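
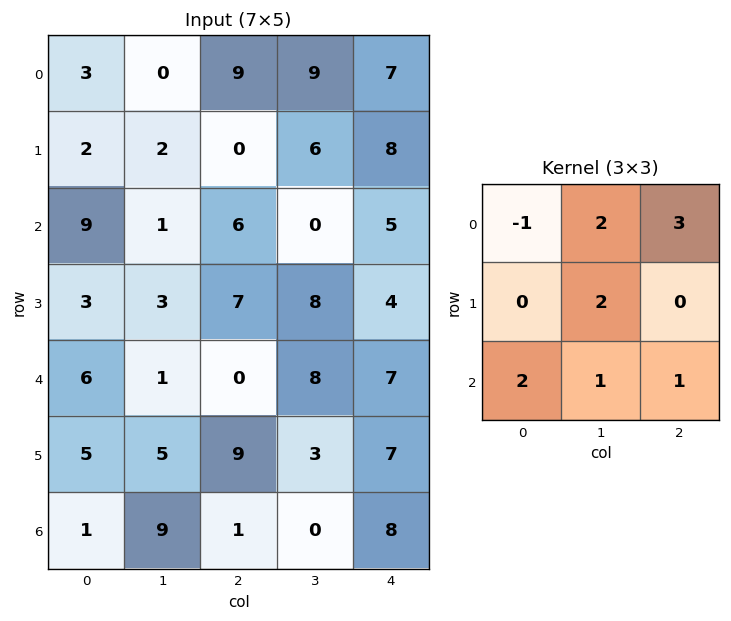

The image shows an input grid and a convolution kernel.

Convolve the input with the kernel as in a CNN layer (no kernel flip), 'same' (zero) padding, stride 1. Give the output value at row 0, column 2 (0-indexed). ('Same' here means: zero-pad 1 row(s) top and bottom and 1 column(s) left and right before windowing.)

The receptive field on the zero-padded input at this output position is [0 0 0 / 0 9 9 / 2 0 6]. Elementwise product with the kernel and sum: 0·-1 + 0·2 + 0·3 + 9·2 + 2·2 + 0·1 + 6·1.

28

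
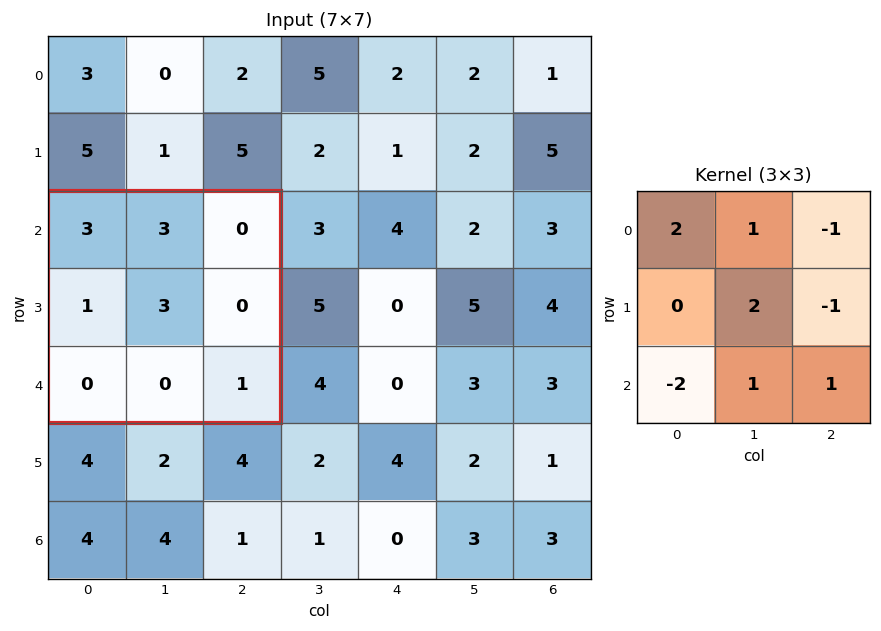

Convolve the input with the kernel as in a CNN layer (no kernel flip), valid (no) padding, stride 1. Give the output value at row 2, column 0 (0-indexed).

The receptive field on the input at this output position is [3 3 0 / 1 3 0 / 0 0 1]. Elementwise product with the kernel and sum: 3·2 + 3·1 + 0·-1 + 3·2 + 0·-1 + 0·-2 + 0·1 + 1·1.

16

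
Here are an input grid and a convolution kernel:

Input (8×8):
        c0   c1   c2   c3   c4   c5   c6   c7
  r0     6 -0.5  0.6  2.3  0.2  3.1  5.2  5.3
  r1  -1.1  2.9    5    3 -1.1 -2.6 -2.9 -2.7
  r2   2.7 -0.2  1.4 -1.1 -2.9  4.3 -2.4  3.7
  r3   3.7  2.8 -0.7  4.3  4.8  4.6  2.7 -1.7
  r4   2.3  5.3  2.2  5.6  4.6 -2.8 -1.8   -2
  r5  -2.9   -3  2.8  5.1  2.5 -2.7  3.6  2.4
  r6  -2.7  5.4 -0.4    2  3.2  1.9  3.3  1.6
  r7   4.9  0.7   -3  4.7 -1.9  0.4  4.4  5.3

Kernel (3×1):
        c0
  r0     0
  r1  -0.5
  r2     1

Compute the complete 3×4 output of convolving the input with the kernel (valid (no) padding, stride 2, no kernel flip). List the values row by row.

Output[0,0]: The receptive field on the input at this output position is [6 / -1.1 / 2.7]. Elementwise product with the kernel and sum: -1.1·-0.5 + 2.7·1.

3.25 -1.1 -2.35 -0.95
0.45 2.55 2.2 -3.15
-1.25 -1.8 1.95 1.5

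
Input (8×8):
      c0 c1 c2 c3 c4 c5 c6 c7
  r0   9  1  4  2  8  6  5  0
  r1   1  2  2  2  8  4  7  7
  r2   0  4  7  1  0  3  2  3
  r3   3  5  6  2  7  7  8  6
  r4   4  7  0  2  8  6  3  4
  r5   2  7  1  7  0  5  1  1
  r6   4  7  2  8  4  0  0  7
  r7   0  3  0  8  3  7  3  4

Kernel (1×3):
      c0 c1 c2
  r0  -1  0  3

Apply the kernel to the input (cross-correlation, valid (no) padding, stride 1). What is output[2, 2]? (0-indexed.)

The receptive field on the input at this output position is [7 1 0]. Elementwise product with the kernel and sum: 7·-1 + 0·3.

-7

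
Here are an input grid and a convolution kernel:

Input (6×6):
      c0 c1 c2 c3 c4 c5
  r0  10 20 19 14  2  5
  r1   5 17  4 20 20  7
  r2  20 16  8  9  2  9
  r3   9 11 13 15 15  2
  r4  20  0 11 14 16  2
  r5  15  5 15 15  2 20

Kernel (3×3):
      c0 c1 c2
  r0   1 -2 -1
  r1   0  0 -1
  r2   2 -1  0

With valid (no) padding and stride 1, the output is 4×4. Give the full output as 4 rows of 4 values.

Output[0,0]: The receptive field on the input at this output position is [10 20 19 / 5 17 4 / 20 16 8]. Elementwise product with the kernel and sum: 10·1 + 20·-2 + 19·-1 + 4·-1 + 20·2 + 16·-1.

-29 -28 -24 14
-34 -11 -47 -21
7 -35 -19 6
-12 -49 -33 9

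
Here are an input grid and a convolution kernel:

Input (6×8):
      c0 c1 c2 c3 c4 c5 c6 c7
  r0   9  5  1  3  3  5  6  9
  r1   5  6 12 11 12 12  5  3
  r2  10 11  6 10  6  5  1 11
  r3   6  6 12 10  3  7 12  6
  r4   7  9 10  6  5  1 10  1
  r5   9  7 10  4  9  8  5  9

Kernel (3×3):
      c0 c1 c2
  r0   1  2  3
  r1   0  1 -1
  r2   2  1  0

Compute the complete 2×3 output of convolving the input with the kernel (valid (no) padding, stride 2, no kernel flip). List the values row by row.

Output[0,0]: The receptive field on the input at this output position is [9 5 1 / 5 6 12 / 10 11 6]. Elementwise product with the kernel and sum: 9·1 + 5·2 + 1·3 + 6·1 + 12·-1 + 10·2 + 11·1.

47 37 55
67 77 25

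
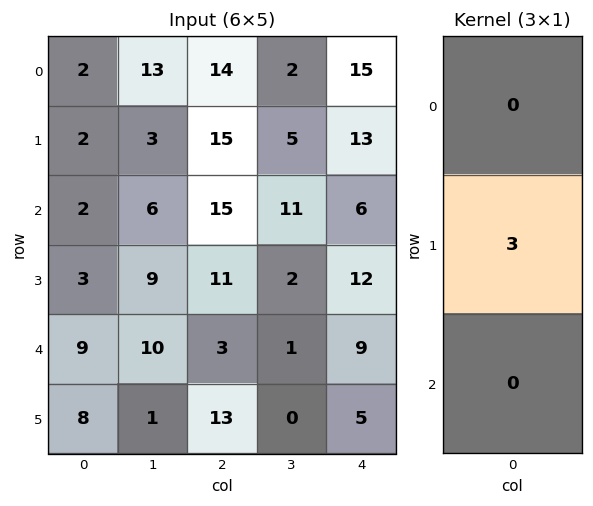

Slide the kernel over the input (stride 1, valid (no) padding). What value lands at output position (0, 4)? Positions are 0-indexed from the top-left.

39

The receptive field on the input at this output position is [15 / 13 / 6]. Elementwise product with the kernel and sum: 13·3.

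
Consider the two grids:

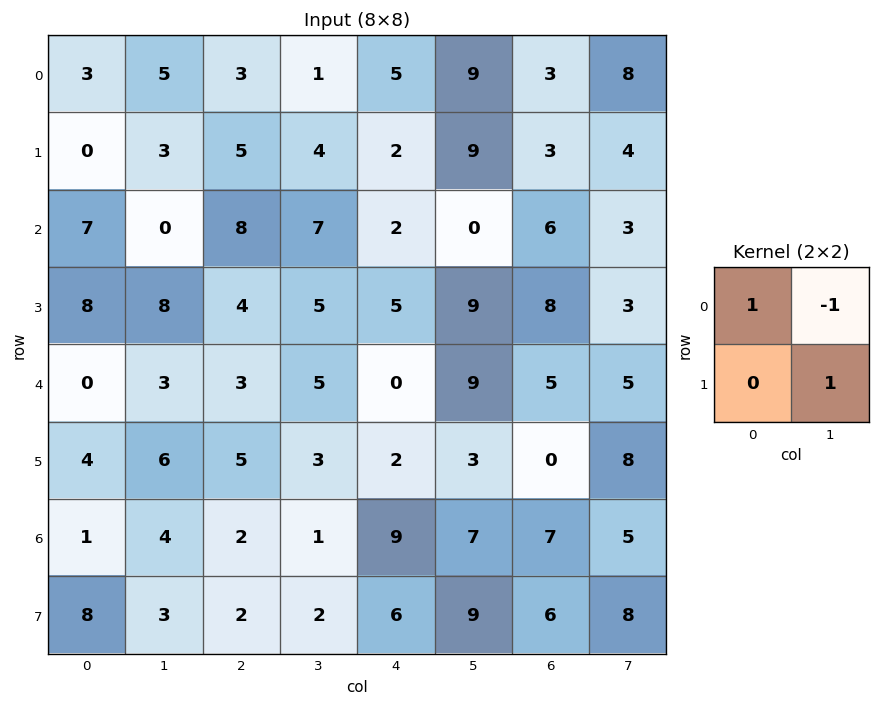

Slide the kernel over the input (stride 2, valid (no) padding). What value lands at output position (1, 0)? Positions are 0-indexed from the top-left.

15

The receptive field on the input at this output position is [7 0 / 8 8]. Elementwise product with the kernel and sum: 7·1 + 0·-1 + 8·1.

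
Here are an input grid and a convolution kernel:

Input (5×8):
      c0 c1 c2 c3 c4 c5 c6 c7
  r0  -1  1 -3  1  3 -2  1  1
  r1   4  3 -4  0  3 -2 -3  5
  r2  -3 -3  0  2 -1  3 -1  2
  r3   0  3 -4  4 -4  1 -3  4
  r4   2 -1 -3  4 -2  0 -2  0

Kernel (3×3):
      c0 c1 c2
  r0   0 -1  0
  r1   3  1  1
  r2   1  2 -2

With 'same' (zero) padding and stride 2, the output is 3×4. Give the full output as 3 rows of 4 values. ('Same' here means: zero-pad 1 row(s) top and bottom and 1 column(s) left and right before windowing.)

2 -4 14 -22
-16 -16 -1 0
1 2 14 1

Output[0,0]: The receptive field on the zero-padded input at this output position is [0 0 0 / 0 -1 1 / 0 4 3]. Elementwise product with the kernel and sum: 0·-1 + 0·3 + -1·1 + 1·1 + 0·1 + 4·2 + 3·-2.
Output[0,1]: The receptive field on the zero-padded input at this output position is [0 0 0 / 1 -3 1 / 3 -4 0]. Elementwise product with the kernel and sum: 0·-1 + 1·3 + -3·1 + 1·1 + 3·1 + -4·2 + 0·-2.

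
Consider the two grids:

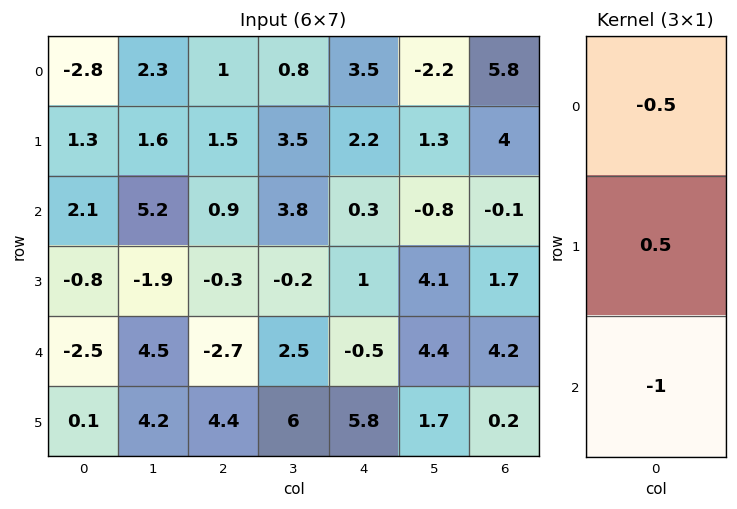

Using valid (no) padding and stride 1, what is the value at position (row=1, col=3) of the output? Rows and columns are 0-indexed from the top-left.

The receptive field on the input at this output position is [3.5 / 3.8 / -0.2]. Elementwise product with the kernel and sum: 3.5·-0.5 + 3.8·0.5 + -0.2·-1.

0.35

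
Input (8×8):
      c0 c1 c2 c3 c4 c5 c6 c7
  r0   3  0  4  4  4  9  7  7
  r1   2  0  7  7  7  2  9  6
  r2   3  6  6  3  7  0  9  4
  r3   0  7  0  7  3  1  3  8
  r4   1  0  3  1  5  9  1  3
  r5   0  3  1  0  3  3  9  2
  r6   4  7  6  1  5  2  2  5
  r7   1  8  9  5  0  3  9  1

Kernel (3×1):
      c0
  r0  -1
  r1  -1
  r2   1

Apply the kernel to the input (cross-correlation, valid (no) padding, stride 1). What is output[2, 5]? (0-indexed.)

The receptive field on the input at this output position is [0 / 1 / 9]. Elementwise product with the kernel and sum: 0·-1 + 1·-1 + 9·1.

8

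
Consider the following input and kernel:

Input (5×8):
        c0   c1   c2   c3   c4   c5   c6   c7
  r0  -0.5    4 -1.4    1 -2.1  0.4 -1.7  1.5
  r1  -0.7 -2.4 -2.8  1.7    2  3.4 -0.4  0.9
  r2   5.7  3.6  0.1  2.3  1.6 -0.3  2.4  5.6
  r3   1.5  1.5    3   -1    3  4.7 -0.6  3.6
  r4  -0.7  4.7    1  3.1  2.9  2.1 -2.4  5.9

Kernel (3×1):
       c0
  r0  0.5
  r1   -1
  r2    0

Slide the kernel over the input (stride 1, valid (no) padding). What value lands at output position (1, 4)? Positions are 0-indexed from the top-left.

The receptive field on the input at this output position is [2 / 1.6 / 3]. Elementwise product with the kernel and sum: 2·0.5 + 1.6·-1.

-0.6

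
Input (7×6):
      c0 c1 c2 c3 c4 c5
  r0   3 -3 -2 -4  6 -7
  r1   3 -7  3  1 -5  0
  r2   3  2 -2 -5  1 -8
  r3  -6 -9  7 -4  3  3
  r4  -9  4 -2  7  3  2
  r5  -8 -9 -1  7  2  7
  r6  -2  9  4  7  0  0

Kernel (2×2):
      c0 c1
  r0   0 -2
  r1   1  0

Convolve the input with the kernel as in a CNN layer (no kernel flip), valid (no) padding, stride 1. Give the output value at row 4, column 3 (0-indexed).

The receptive field on the input at this output position is [7 3 / 7 2]. Elementwise product with the kernel and sum: 3·-2 + 7·1.

1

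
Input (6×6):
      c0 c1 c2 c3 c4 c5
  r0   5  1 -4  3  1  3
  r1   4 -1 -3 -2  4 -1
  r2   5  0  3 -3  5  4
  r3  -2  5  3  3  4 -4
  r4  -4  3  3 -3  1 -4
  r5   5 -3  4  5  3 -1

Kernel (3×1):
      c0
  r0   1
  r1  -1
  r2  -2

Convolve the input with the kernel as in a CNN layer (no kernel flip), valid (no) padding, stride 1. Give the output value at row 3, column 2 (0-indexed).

-8

The receptive field on the input at this output position is [3 / 3 / 4]. Elementwise product with the kernel and sum: 3·1 + 3·-1 + 4·-2.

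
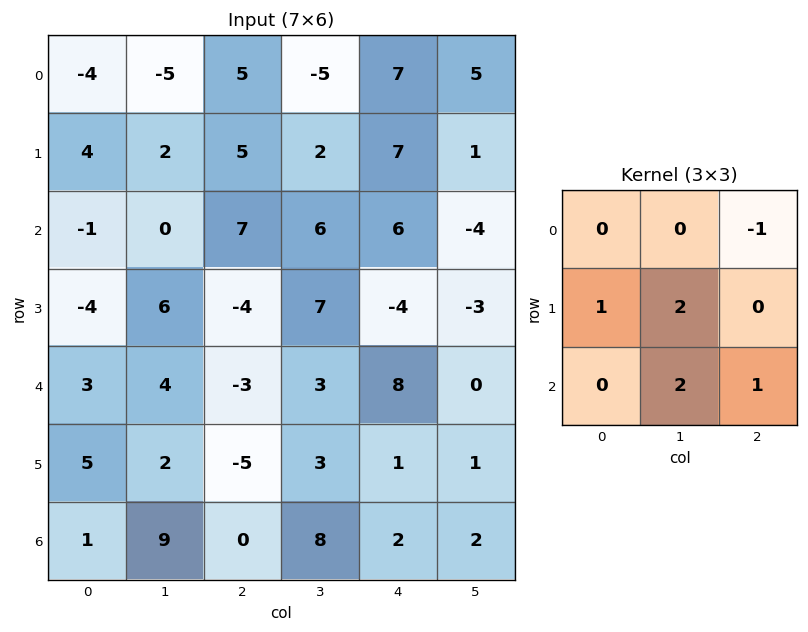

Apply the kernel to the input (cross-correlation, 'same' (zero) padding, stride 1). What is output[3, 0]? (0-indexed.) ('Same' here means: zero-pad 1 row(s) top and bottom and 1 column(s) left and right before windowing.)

The receptive field on the zero-padded input at this output position is [0 -1 0 / 0 -4 6 / 0 3 4]. Elementwise product with the kernel and sum: 0·-1 + 0·1 + -4·2 + 3·2 + 4·1.

2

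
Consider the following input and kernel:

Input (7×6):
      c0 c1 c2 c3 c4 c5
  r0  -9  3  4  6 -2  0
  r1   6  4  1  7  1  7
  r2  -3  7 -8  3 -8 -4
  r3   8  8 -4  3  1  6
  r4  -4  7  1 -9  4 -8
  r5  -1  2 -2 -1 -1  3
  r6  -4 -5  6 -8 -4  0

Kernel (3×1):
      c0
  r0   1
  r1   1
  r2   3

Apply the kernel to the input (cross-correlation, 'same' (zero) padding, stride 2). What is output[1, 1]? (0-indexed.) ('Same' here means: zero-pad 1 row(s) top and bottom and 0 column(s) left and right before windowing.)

-19

The receptive field on the zero-padded input at this output position is [1 / -8 / -4]. Elementwise product with the kernel and sum: 1·1 + -8·1 + -4·3.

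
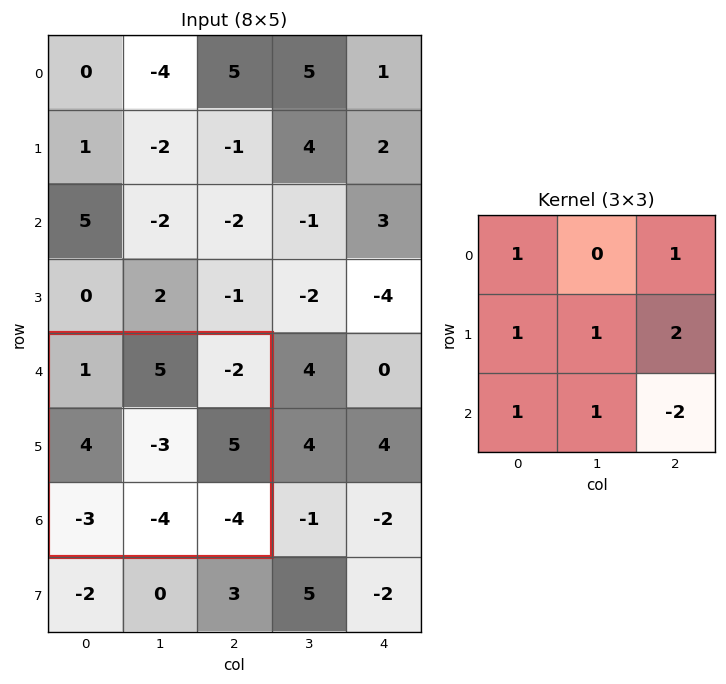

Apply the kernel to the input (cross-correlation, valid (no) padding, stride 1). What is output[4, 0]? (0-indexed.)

The receptive field on the input at this output position is [1 5 -2 / 4 -3 5 / -3 -4 -4]. Elementwise product with the kernel and sum: 1·1 + -2·1 + 4·1 + -3·1 + 5·2 + -3·1 + -4·1 + -4·-2.

11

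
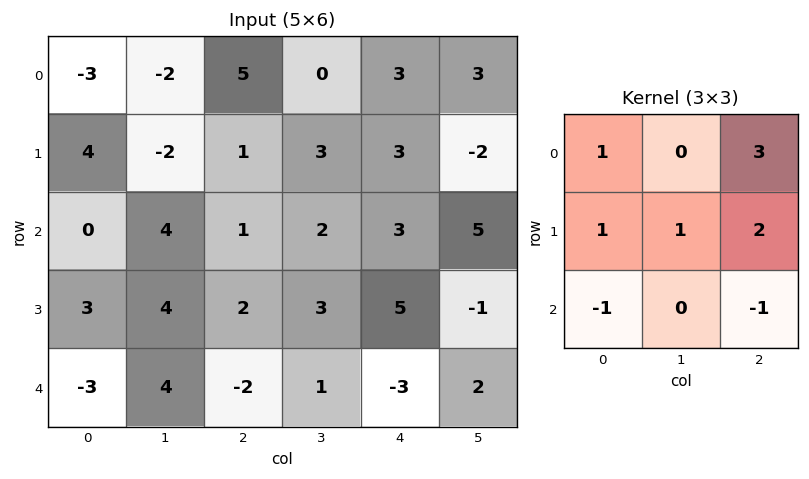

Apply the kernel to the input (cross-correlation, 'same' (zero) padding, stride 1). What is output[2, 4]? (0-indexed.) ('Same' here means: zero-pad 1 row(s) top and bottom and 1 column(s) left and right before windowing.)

10

The receptive field on the zero-padded input at this output position is [3 3 -2 / 2 3 5 / 3 5 -1]. Elementwise product with the kernel and sum: 3·1 + -2·3 + 2·1 + 3·1 + 5·2 + 3·-1 + -1·-1.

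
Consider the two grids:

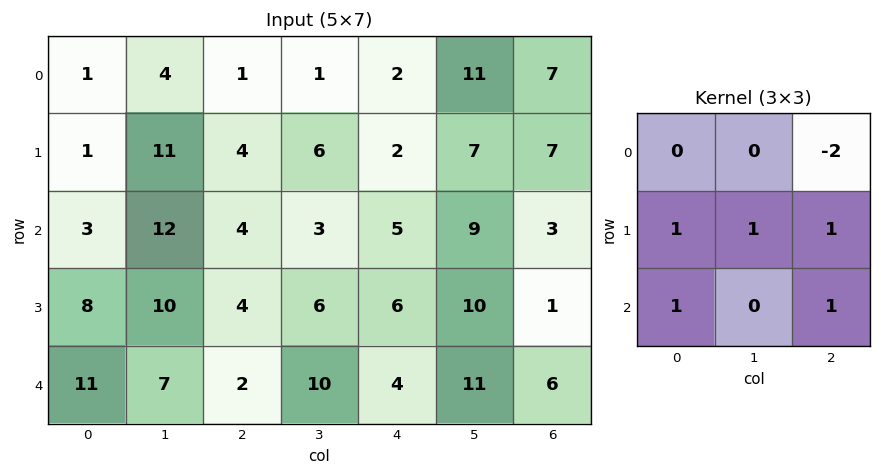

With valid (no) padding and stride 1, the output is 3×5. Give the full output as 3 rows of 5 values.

21 34 17 5 10
23 23 18 19 10
27 31 12 25 21

Output[0,0]: The receptive field on the input at this output position is [1 4 1 / 1 11 4 / 3 12 4]. Elementwise product with the kernel and sum: 1·-2 + 1·1 + 11·1 + 4·1 + 3·1 + 4·1.
Output[0,1]: The receptive field on the input at this output position is [4 1 1 / 11 4 6 / 12 4 3]. Elementwise product with the kernel and sum: 1·-2 + 11·1 + 4·1 + 6·1 + 12·1 + 3·1.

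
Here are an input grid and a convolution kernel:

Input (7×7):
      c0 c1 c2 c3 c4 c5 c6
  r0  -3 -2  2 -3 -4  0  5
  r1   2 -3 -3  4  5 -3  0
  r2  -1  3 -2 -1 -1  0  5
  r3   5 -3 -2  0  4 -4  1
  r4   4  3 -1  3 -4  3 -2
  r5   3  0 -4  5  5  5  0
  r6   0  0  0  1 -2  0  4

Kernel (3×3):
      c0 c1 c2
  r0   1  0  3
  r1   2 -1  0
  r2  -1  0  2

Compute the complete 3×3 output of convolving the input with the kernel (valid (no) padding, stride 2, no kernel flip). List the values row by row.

Output[0,0]: The receptive field on the input at this output position is [-3 -2 2 / 2 -3 -3 / -1 3 -2]. Elementwise product with the kernel and sum: -3·1 + 2·3 + 2·2 + -3·-1 + -1·-1 + -2·2.

7 -20 35
0 -16 26
7 -30 5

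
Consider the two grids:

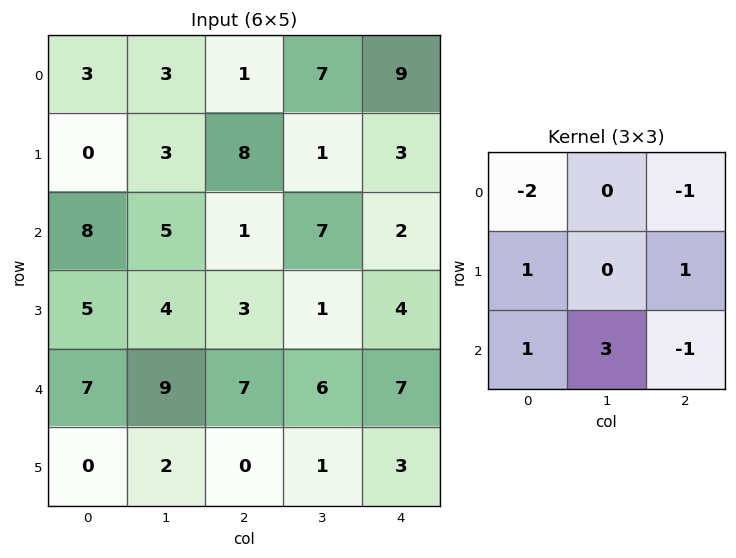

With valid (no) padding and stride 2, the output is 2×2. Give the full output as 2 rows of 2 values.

Output[0,0]: The receptive field on the input at this output position is [3 3 1 / 0 3 8 / 8 5 1]. Elementwise product with the kernel and sum: 3·-2 + 1·-1 + 0·1 + 8·1 + 8·1 + 5·3 + 1·-1.

23 20
18 21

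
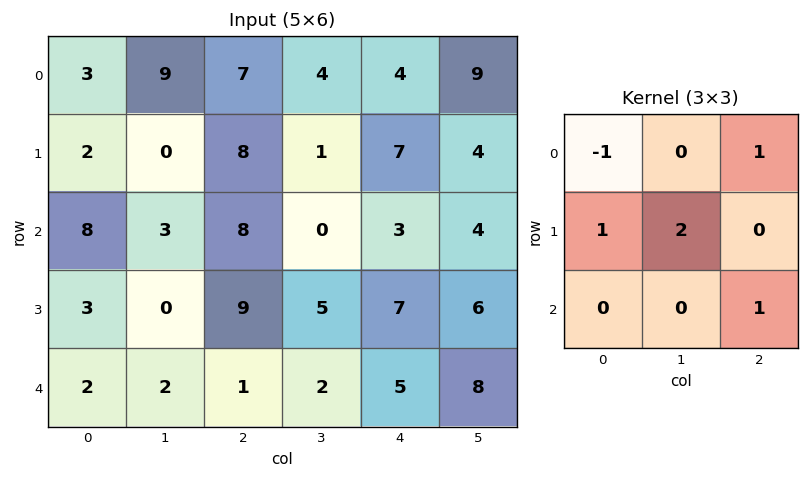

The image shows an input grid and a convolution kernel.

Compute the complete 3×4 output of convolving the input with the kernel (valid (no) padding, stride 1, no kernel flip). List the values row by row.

14 11 10 24
29 25 14 15
4 17 19 31

Output[0,0]: The receptive field on the input at this output position is [3 9 7 / 2 0 8 / 8 3 8]. Elementwise product with the kernel and sum: 3·-1 + 7·1 + 2·1 + 0·2 + 8·1.
Output[0,1]: The receptive field on the input at this output position is [9 7 4 / 0 8 1 / 3 8 0]. Elementwise product with the kernel and sum: 9·-1 + 4·1 + 0·1 + 8·2 + 0·1.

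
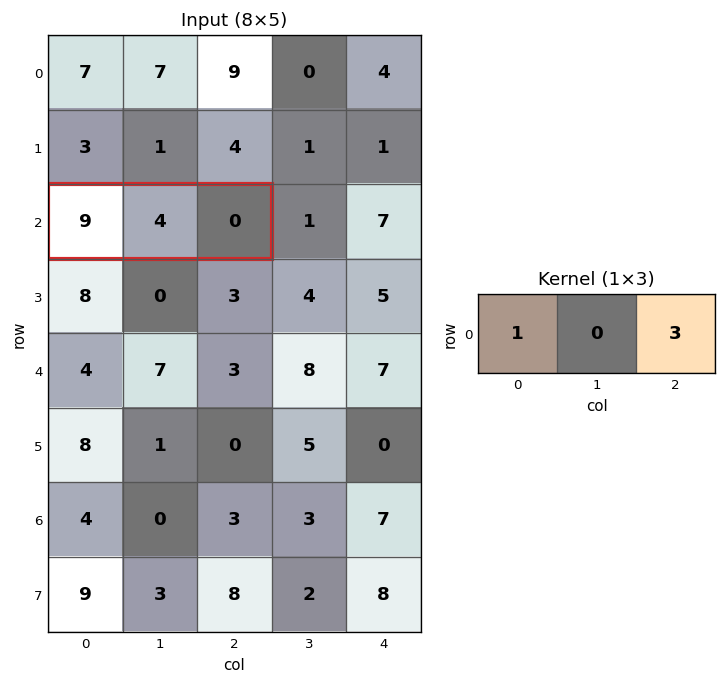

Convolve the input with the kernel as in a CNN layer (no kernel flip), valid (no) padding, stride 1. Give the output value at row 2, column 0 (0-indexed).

The receptive field on the input at this output position is [9 4 0]. Elementwise product with the kernel and sum: 9·1 + 0·3.

9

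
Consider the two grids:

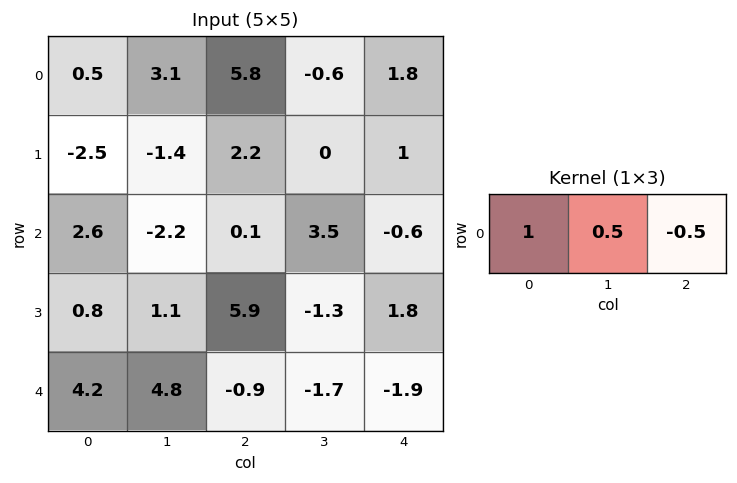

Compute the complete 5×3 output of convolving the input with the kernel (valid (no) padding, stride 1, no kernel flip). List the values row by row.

-0.85 6.3 4.6
-4.3 -0.3 1.7
1.45 -3.9 2.15
-1.6 4.7 4.35
7.05 5.2 -0.8

Output[0,0]: The receptive field on the input at this output position is [0.5 3.1 5.8]. Elementwise product with the kernel and sum: 0.5·1 + 3.1·0.5 + 5.8·-0.5.
Output[0,1]: The receptive field on the input at this output position is [3.1 5.8 -0.6]. Elementwise product with the kernel and sum: 3.1·1 + 5.8·0.5 + -0.6·-0.5.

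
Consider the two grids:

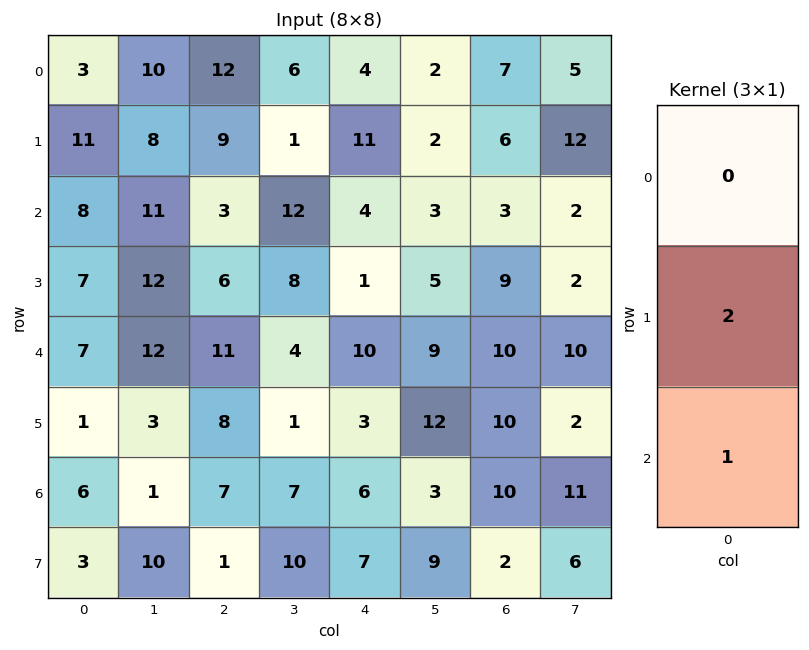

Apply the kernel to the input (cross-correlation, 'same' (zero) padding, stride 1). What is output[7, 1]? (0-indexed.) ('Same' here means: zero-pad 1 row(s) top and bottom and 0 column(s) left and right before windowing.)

The receptive field on the zero-padded input at this output position is [1 / 10 / 0]. Elementwise product with the kernel and sum: 10·2 + 0·1.

20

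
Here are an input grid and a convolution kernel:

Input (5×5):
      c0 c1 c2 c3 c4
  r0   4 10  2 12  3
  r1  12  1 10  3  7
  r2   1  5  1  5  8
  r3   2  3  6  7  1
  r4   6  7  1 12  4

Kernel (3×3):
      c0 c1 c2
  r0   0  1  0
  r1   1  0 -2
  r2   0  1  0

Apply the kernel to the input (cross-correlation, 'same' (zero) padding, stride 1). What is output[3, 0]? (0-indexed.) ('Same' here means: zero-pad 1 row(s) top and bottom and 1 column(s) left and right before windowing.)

1

The receptive field on the zero-padded input at this output position is [0 1 5 / 0 2 3 / 0 6 7]. Elementwise product with the kernel and sum: 1·1 + 0·1 + 3·-2 + 6·1.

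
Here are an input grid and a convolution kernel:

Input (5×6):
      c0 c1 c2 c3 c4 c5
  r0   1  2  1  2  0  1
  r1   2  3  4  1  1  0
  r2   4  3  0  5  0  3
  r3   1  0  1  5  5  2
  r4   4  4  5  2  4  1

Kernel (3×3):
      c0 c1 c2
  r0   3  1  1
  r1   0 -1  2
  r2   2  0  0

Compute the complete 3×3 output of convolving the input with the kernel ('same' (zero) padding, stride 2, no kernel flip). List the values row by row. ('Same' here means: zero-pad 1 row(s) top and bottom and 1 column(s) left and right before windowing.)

3 9 4
7 24 20
5 5 20

Output[0,0]: The receptive field on the zero-padded input at this output position is [0 0 0 / 0 1 2 / 0 2 3]. Elementwise product with the kernel and sum: 0·3 + 0·1 + 0·1 + 1·-1 + 2·2 + 0·2.
Output[0,1]: The receptive field on the zero-padded input at this output position is [0 0 0 / 2 1 2 / 3 4 1]. Elementwise product with the kernel and sum: 0·3 + 0·1 + 0·1 + 1·-1 + 2·2 + 3·2.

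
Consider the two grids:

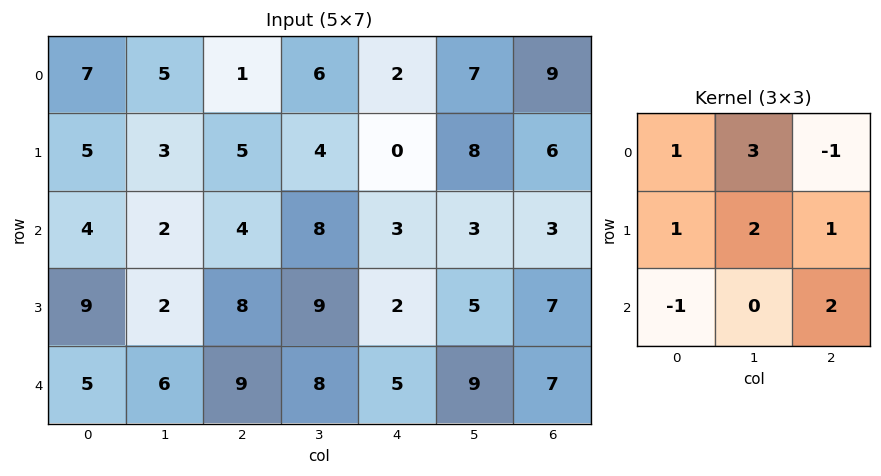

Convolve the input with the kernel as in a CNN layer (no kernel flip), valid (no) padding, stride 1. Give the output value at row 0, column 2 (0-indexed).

The receptive field on the input at this output position is [1 6 2 / 5 4 0 / 4 8 3]. Elementwise product with the kernel and sum: 1·1 + 6·3 + 2·-1 + 5·1 + 4·2 + 0·1 + 4·-1 + 3·2.

32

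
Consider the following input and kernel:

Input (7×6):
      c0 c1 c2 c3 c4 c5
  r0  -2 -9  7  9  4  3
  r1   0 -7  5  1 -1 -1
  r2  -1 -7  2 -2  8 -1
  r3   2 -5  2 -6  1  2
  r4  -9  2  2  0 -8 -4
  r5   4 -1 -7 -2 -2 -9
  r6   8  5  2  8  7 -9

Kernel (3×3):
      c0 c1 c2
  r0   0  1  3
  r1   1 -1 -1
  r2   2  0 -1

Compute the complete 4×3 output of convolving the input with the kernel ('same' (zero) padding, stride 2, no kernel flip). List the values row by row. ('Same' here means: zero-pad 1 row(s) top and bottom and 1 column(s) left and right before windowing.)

Output[0,0]: The receptive field on the zero-padded input at this output position is [0 0 0 / 0 -2 -9 / 0 0 -7]. Elementwise product with the kernel and sum: 0·1 + 0·3 + 0·1 + -2·-1 + -9·-1 + 0·2 + -7·-1.
Output[0,1]: The receptive field on the zero-padded input at this output position is [0 0 0 / -9 7 9 / -7 5 1]. Elementwise product with the kernel and sum: 0·1 + 0·3 + -9·1 + 7·-1 + 9·-1 + -7·2 + 1·-1.

18 -40 5
-8 -3 -27
-5 -16 24
-12 -18 -19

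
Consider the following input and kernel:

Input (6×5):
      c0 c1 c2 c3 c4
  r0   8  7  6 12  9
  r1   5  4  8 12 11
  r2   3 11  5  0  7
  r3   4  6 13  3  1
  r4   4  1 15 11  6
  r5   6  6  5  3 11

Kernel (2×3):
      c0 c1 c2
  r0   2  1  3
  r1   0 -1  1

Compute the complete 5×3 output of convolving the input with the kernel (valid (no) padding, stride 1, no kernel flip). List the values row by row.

45 60 50
32 47 68
39 17 29
67 30 27
53 48 67

Output[0,0]: The receptive field on the input at this output position is [8 7 6 / 5 4 8]. Elementwise product with the kernel and sum: 8·2 + 7·1 + 6·3 + 4·-1 + 8·1.
Output[0,1]: The receptive field on the input at this output position is [7 6 12 / 4 8 12]. Elementwise product with the kernel and sum: 7·2 + 6·1 + 12·3 + 8·-1 + 12·1.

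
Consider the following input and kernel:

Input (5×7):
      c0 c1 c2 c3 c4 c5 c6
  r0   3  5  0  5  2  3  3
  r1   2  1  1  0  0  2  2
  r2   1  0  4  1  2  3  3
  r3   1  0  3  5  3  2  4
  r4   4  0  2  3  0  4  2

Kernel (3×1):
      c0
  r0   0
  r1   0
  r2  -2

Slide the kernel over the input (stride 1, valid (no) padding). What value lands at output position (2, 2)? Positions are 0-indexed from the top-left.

-4

The receptive field on the input at this output position is [4 / 3 / 2]. Elementwise product with the kernel and sum: 2·-2.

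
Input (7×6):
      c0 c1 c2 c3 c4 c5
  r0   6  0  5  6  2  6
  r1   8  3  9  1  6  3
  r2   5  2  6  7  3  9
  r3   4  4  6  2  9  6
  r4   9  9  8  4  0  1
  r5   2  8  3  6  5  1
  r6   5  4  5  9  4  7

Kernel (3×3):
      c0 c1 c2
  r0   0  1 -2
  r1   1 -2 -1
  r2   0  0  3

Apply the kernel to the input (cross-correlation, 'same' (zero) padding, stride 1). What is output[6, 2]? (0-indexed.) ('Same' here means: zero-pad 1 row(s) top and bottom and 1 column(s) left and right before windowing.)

The receptive field on the zero-padded input at this output position is [8 3 6 / 4 5 9 / 0 0 0]. Elementwise product with the kernel and sum: 3·1 + 6·-2 + 4·1 + 5·-2 + 9·-1 + 0·3.

-24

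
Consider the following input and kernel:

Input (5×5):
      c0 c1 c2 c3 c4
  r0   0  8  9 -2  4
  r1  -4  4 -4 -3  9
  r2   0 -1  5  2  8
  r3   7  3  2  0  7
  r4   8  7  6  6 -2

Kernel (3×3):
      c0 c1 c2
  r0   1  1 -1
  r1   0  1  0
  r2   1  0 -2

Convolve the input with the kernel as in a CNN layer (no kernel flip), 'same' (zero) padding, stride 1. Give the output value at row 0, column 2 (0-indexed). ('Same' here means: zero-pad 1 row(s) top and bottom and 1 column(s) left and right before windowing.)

The receptive field on the zero-padded input at this output position is [0 0 0 / 8 9 -2 / 4 -4 -3]. Elementwise product with the kernel and sum: 0·1 + 0·1 + 0·-1 + 9·1 + 4·1 + -3·-2.

19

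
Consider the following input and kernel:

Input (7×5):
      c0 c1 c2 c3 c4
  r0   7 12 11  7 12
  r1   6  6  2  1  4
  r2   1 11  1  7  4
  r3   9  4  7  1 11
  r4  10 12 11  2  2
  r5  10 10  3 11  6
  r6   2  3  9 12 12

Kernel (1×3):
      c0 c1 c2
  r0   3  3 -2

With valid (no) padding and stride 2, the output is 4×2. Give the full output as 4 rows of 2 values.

35 30
34 16
44 35
-3 39

Output[0,0]: The receptive field on the input at this output position is [7 12 11]. Elementwise product with the kernel and sum: 7·3 + 12·3 + 11·-2.
Output[0,1]: The receptive field on the input at this output position is [11 7 12]. Elementwise product with the kernel and sum: 11·3 + 7·3 + 12·-2.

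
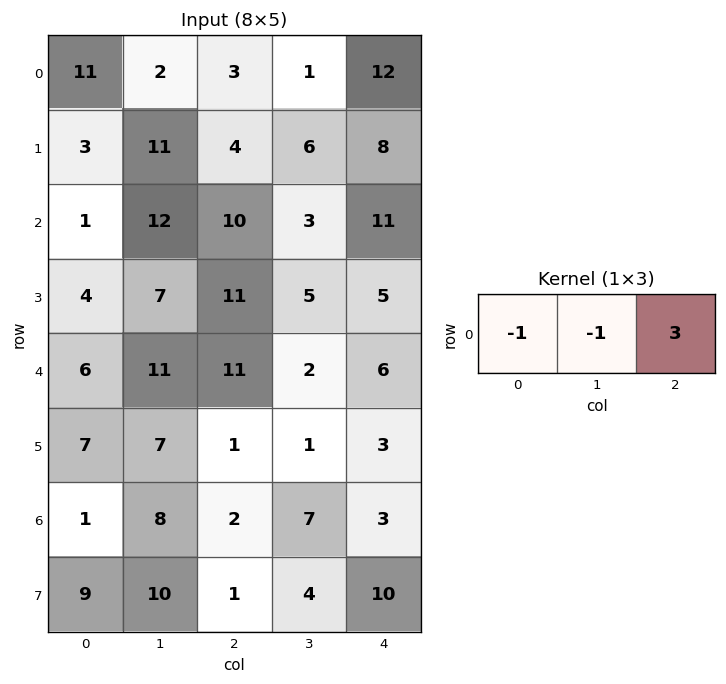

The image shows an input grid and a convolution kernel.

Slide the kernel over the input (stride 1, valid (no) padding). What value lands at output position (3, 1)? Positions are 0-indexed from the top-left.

-3

The receptive field on the input at this output position is [7 11 5]. Elementwise product with the kernel and sum: 7·-1 + 11·-1 + 5·3.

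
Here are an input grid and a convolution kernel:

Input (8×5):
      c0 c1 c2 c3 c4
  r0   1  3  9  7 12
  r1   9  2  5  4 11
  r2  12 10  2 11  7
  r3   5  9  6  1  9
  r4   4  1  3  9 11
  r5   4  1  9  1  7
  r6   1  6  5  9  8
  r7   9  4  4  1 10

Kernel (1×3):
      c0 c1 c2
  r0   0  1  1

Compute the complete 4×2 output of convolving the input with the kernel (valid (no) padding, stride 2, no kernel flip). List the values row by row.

12 19
12 18
4 20
11 17

Output[0,0]: The receptive field on the input at this output position is [1 3 9]. Elementwise product with the kernel and sum: 3·1 + 9·1.
Output[0,1]: The receptive field on the input at this output position is [9 7 12]. Elementwise product with the kernel and sum: 7·1 + 12·1.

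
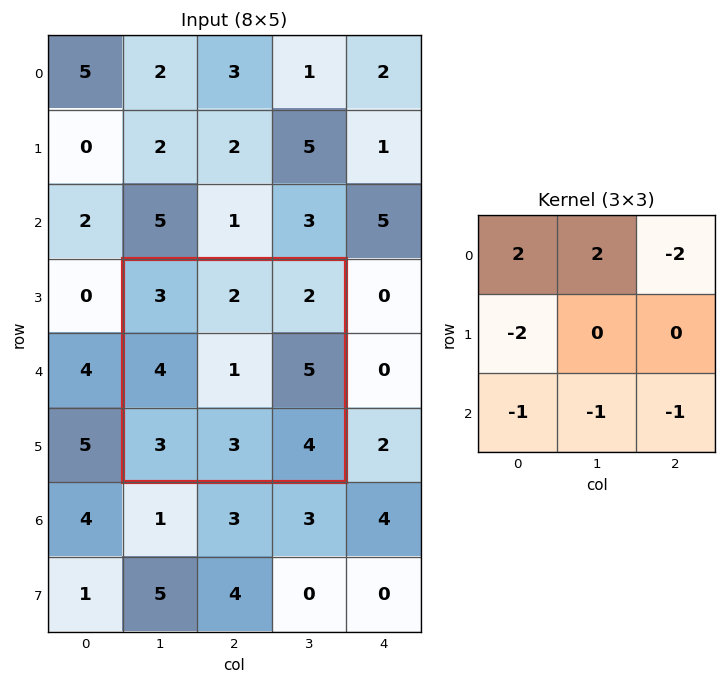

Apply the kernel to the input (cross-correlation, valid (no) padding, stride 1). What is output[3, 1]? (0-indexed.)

-12

The receptive field on the input at this output position is [3 2 2 / 4 1 5 / 3 3 4]. Elementwise product with the kernel and sum: 3·2 + 2·2 + 2·-2 + 4·-2 + 3·-1 + 3·-1 + 4·-1.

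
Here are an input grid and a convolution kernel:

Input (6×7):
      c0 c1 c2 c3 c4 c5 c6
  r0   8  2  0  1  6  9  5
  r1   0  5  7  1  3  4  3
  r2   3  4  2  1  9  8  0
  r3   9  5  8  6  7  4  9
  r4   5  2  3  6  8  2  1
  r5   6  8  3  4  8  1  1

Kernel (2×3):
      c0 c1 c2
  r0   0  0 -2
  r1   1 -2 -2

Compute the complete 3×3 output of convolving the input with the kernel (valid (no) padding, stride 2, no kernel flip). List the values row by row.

-24 -13 -21
-21 -36 -19
-22 -37 2

Output[0,0]: The receptive field on the input at this output position is [8 2 0 / 0 5 7]. Elementwise product with the kernel and sum: 0·-2 + 0·1 + 5·-2 + 7·-2.
Output[0,1]: The receptive field on the input at this output position is [0 1 6 / 7 1 3]. Elementwise product with the kernel and sum: 6·-2 + 7·1 + 1·-2 + 3·-2.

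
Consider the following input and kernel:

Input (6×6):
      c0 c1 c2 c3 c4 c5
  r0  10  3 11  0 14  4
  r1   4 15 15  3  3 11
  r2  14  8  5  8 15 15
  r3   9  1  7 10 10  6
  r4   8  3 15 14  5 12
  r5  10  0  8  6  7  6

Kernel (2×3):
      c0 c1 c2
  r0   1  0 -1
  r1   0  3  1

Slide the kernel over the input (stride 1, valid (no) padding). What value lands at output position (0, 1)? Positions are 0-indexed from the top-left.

The receptive field on the input at this output position is [3 11 0 / 15 15 3]. Elementwise product with the kernel and sum: 3·1 + 0·-1 + 15·3 + 3·1.

51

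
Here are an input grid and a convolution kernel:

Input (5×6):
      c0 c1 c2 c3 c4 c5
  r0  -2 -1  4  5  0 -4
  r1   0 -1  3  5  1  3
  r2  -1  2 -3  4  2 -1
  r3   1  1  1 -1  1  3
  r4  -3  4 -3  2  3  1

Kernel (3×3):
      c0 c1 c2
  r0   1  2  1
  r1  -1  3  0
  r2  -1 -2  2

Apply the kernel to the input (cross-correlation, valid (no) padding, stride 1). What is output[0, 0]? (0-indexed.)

-12

The receptive field on the input at this output position is [-2 -1 4 / 0 -1 3 / -1 2 -3]. Elementwise product with the kernel and sum: -2·1 + -1·2 + 4·1 + 0·-1 + -1·3 + -1·-1 + 2·-2 + -3·2.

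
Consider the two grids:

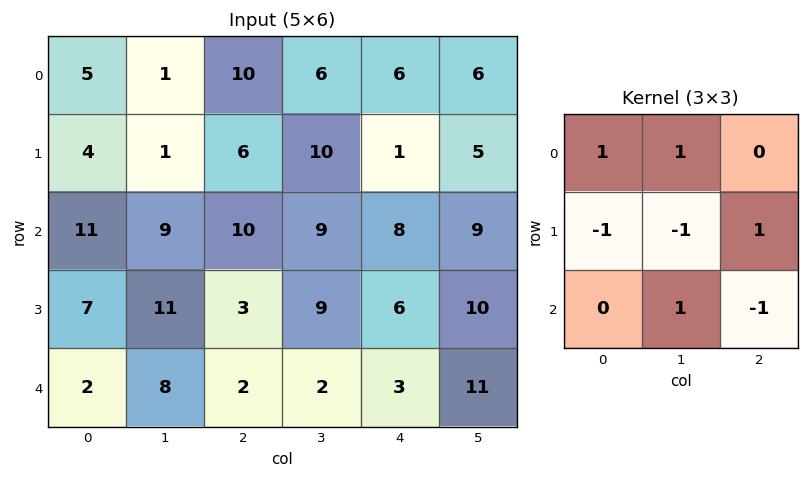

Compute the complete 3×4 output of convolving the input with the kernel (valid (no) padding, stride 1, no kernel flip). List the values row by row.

6 15 2 5
3 -9 8 -1
11 14 12 4

Output[0,0]: The receptive field on the input at this output position is [5 1 10 / 4 1 6 / 11 9 10]. Elementwise product with the kernel and sum: 5·1 + 1·1 + 4·-1 + 1·-1 + 6·1 + 9·1 + 10·-1.
Output[0,1]: The receptive field on the input at this output position is [1 10 6 / 1 6 10 / 9 10 9]. Elementwise product with the kernel and sum: 1·1 + 10·1 + 1·-1 + 6·-1 + 10·1 + 10·1 + 9·-1.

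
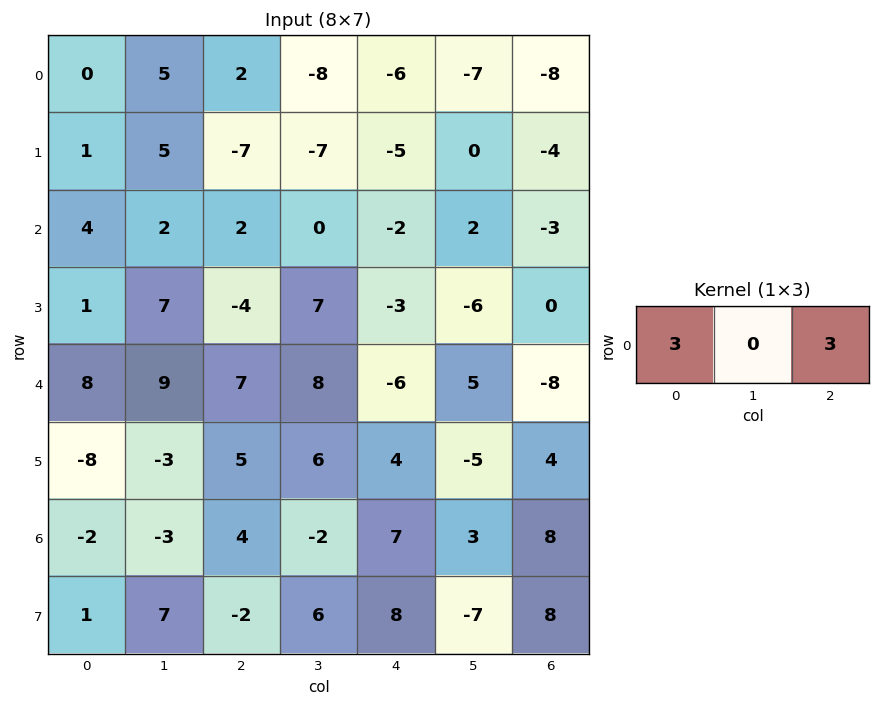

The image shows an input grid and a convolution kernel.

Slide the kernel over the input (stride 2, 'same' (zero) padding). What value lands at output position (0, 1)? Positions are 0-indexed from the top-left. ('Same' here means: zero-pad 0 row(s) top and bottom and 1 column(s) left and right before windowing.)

-9

The receptive field on the zero-padded input at this output position is [5 2 -8]. Elementwise product with the kernel and sum: 5·3 + -8·3.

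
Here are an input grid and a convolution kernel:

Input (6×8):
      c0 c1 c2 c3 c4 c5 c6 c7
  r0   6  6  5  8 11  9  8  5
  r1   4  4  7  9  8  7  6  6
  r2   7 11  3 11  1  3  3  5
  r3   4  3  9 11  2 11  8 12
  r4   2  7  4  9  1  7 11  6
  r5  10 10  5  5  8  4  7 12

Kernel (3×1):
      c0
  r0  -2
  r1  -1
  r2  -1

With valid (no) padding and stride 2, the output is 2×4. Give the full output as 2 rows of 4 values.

Output[0,0]: The receptive field on the input at this output position is [6 / 4 / 7]. Elementwise product with the kernel and sum: 6·-2 + 4·-1 + 7·-1.

-23 -20 -31 -25
-20 -19 -5 -25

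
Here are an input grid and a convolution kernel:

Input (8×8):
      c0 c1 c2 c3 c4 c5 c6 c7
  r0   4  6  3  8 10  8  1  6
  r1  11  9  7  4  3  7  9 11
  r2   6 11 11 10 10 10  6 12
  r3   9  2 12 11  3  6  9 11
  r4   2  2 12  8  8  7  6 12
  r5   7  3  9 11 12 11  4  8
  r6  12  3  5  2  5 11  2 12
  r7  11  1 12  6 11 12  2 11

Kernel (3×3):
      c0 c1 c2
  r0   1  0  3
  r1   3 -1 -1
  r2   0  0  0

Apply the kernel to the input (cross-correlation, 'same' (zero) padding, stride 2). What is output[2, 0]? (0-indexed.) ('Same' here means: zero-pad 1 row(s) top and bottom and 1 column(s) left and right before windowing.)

2

The receptive field on the zero-padded input at this output position is [0 9 2 / 0 2 2 / 0 7 3]. Elementwise product with the kernel and sum: 0·1 + 2·3 + 0·3 + 2·-1 + 2·-1.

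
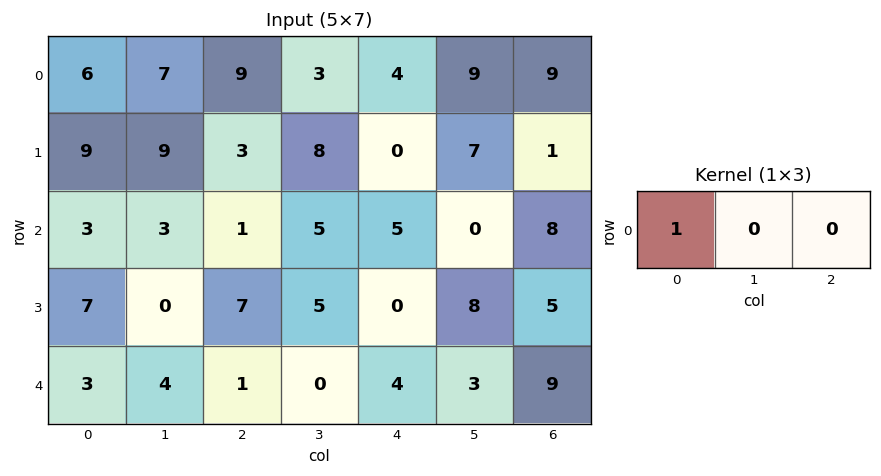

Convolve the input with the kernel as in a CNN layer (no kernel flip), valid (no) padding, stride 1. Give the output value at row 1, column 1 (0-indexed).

The receptive field on the input at this output position is [9 3 8]. Elementwise product with the kernel and sum: 9·1.

9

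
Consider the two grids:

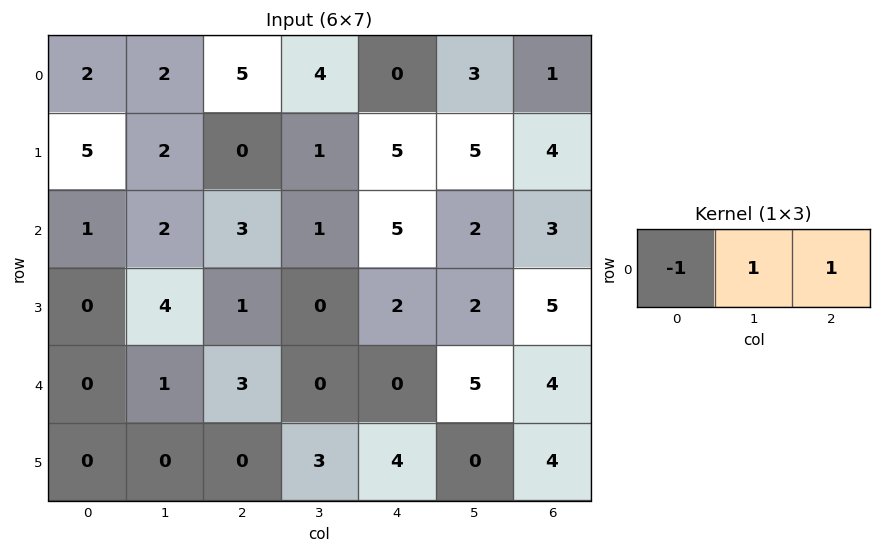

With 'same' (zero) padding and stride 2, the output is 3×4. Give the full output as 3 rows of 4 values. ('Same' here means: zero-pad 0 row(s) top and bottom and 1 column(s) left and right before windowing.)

4 7 -1 -2
3 2 6 1
1 2 5 -1

Output[0,0]: The receptive field on the zero-padded input at this output position is [0 2 2]. Elementwise product with the kernel and sum: 0·-1 + 2·1 + 2·1.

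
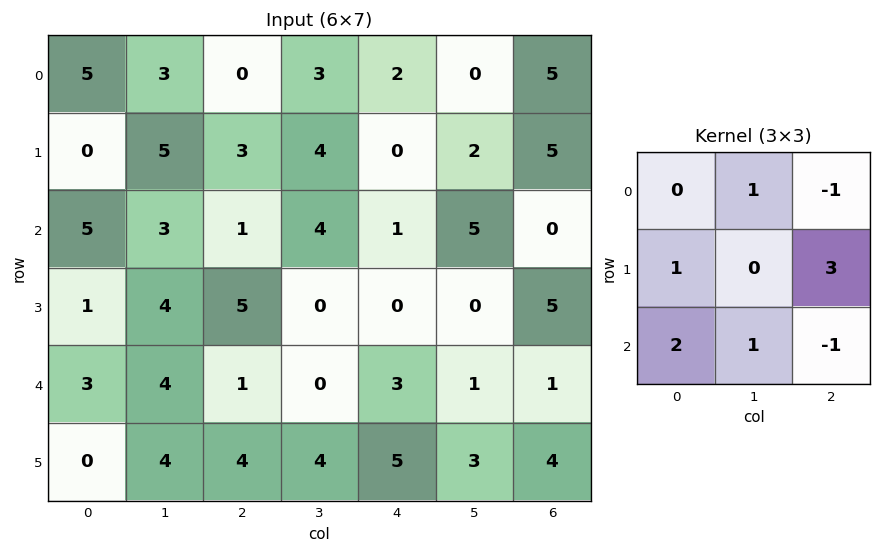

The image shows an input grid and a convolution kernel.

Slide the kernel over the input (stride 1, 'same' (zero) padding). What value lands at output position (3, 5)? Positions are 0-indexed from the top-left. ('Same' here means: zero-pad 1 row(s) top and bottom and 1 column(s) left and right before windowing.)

The receptive field on the zero-padded input at this output position is [1 5 0 / 0 0 5 / 3 1 1]. Elementwise product with the kernel and sum: 5·1 + 0·-1 + 0·1 + 5·3 + 3·2 + 1·1 + 1·-1.

26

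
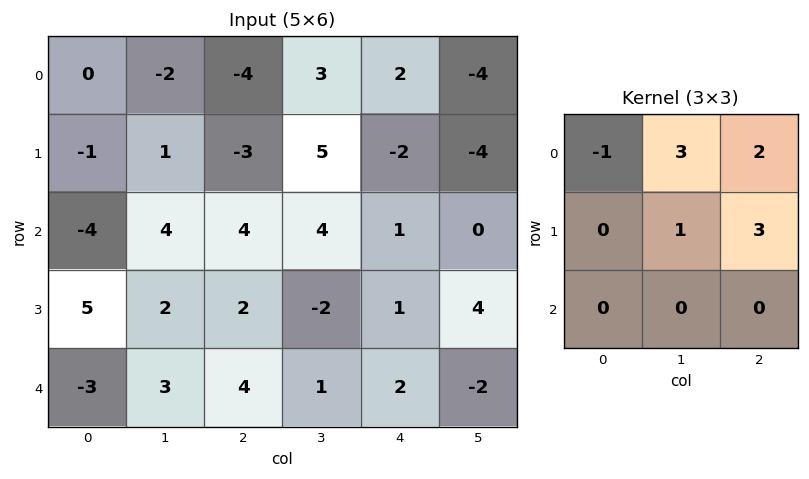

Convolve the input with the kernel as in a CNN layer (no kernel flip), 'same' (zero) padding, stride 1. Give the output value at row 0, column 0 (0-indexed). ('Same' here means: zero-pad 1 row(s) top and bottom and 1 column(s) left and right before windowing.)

The receptive field on the zero-padded input at this output position is [0 0 0 / 0 0 -2 / 0 -1 1]. Elementwise product with the kernel and sum: 0·-1 + 0·3 + 0·2 + 0·1 + -2·3.

-6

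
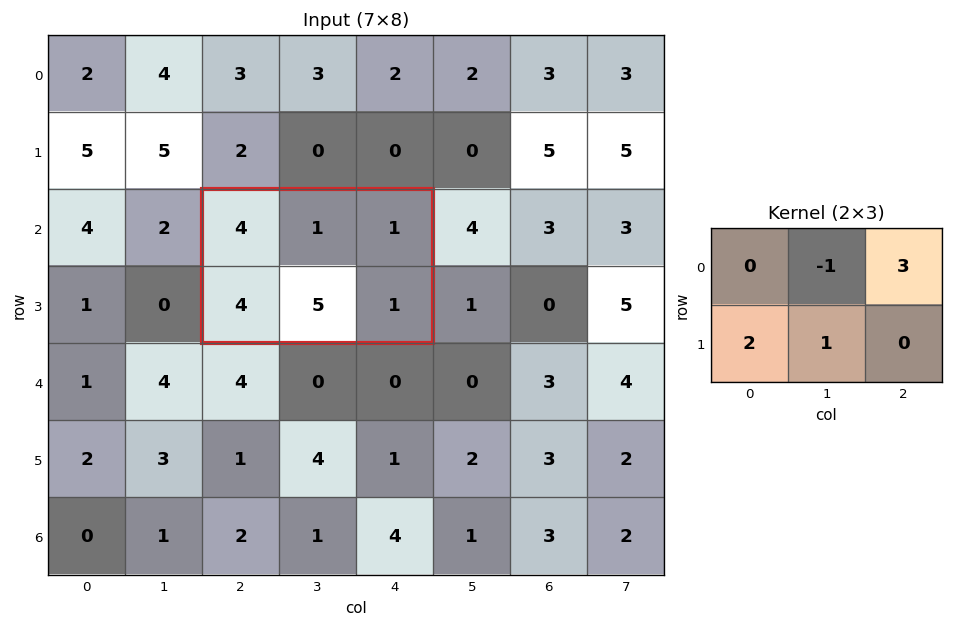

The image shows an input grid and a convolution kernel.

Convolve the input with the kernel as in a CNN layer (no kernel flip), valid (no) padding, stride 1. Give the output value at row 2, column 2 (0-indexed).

The receptive field on the input at this output position is [4 1 1 / 4 5 1]. Elementwise product with the kernel and sum: 1·-1 + 1·3 + 4·2 + 5·1.

15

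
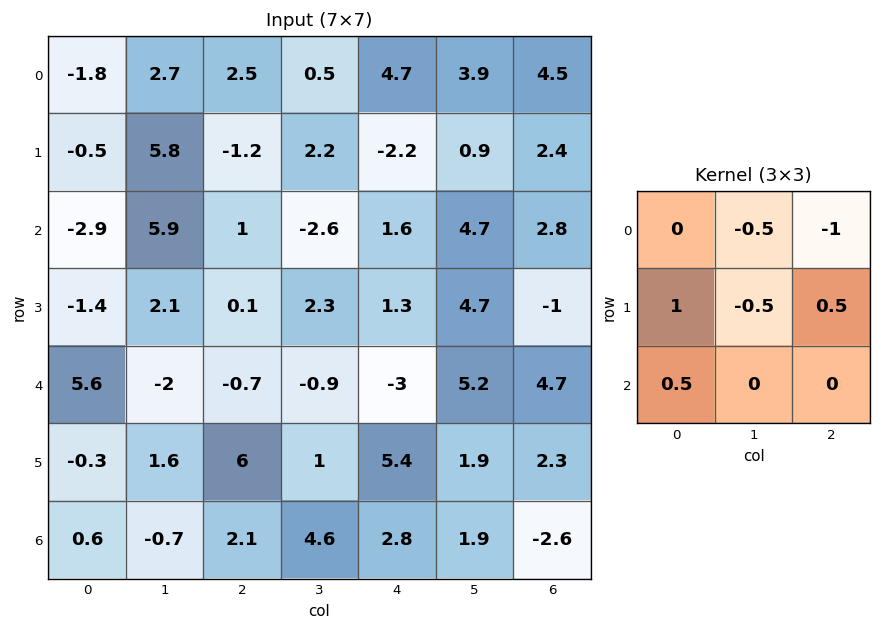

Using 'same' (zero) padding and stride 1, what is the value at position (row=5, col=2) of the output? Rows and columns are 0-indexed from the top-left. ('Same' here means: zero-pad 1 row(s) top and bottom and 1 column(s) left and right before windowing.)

0

The receptive field on the zero-padded input at this output position is [-2 -0.7 -0.9 / 1.6 6 1 / -0.7 2.1 4.6]. Elementwise product with the kernel and sum: -0.7·-0.5 + -0.9·-1 + 1.6·1 + 6·-0.5 + 1·0.5 + -0.7·0.5.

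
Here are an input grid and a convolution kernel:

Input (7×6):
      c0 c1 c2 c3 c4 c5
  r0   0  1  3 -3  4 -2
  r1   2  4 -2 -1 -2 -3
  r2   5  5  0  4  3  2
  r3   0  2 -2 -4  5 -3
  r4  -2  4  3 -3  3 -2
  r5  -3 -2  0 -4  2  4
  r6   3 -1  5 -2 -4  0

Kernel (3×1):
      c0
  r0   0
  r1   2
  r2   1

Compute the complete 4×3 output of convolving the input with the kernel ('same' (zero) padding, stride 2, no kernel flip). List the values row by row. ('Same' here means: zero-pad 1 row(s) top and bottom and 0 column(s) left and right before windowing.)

Output[0,0]: The receptive field on the zero-padded input at this output position is [0 / 0 / 2]. Elementwise product with the kernel and sum: 0·2 + 2·1.

2 4 6
10 -2 11
-7 6 8
6 10 -8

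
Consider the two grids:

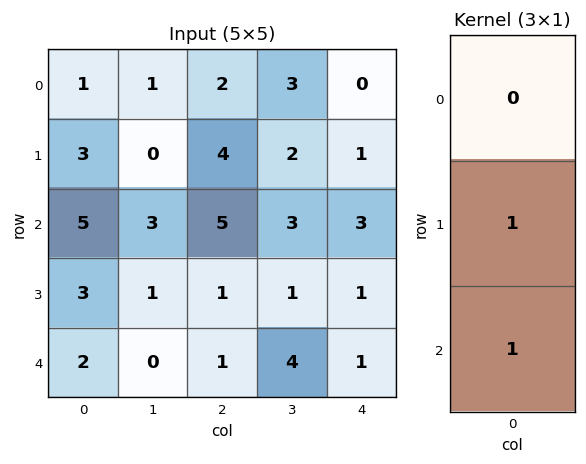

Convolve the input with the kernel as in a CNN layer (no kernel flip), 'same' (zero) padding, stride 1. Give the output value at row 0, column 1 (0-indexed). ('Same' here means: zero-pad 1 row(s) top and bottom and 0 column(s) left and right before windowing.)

The receptive field on the zero-padded input at this output position is [0 / 1 / 0]. Elementwise product with the kernel and sum: 1·1 + 0·1.

1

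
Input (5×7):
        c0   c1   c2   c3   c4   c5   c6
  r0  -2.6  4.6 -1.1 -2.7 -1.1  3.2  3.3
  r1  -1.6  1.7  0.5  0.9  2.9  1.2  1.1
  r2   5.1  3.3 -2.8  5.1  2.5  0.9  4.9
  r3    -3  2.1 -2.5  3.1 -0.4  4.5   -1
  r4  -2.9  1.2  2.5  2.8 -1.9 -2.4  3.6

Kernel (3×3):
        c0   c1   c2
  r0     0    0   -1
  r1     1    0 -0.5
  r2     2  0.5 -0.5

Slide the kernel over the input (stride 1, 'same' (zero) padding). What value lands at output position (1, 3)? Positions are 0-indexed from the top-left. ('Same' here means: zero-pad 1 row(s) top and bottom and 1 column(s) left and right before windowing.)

The receptive field on the zero-padded input at this output position is [-1.1 -2.7 -1.1 / 0.5 0.9 2.9 / -2.8 5.1 2.5]. Elementwise product with the kernel and sum: -1.1·-1 + 0.5·1 + 2.9·-0.5 + -2.8·2 + 5.1·0.5 + 2.5·-0.5.

-4.15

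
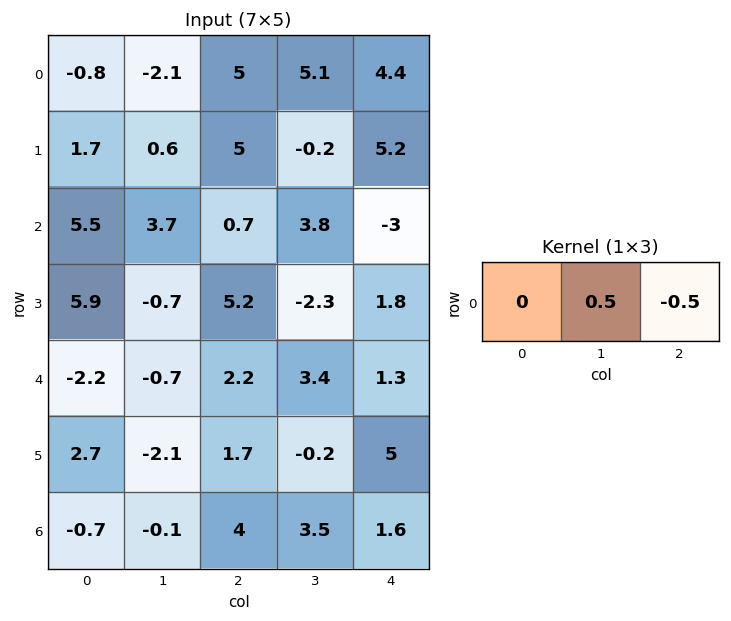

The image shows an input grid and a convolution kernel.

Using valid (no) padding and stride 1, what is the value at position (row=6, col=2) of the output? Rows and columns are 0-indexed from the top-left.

The receptive field on the input at this output position is [4 3.5 1.6]. Elementwise product with the kernel and sum: 3.5·0.5 + 1.6·-0.5.

0.95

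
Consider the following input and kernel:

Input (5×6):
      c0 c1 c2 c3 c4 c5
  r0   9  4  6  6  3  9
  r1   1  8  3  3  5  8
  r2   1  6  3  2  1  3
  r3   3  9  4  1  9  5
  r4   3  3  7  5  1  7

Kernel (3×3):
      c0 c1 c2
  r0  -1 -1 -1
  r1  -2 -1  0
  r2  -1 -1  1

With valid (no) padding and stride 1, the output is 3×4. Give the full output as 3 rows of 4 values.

Output[0,0]: The receptive field on the input at this output position is [9 4 6 / 1 8 3 / 1 6 3]. Elementwise product with the kernel and sum: 9·-1 + 4·-1 + 6·-1 + 1·-2 + 8·-1 + 1·-1 + 6·-1 + 3·1.

-33 -42 -28 -29
-28 -41 -15 -26
-24 -38 -26 -16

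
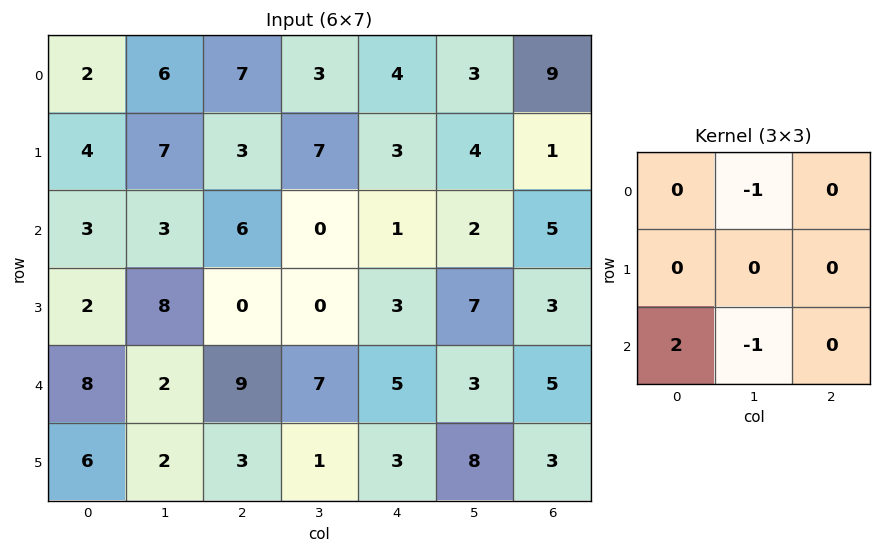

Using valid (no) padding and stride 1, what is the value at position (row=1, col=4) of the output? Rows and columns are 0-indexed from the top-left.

-5

The receptive field on the input at this output position is [3 4 1 / 1 2 5 / 3 7 3]. Elementwise product with the kernel and sum: 4·-1 + 3·2 + 7·-1.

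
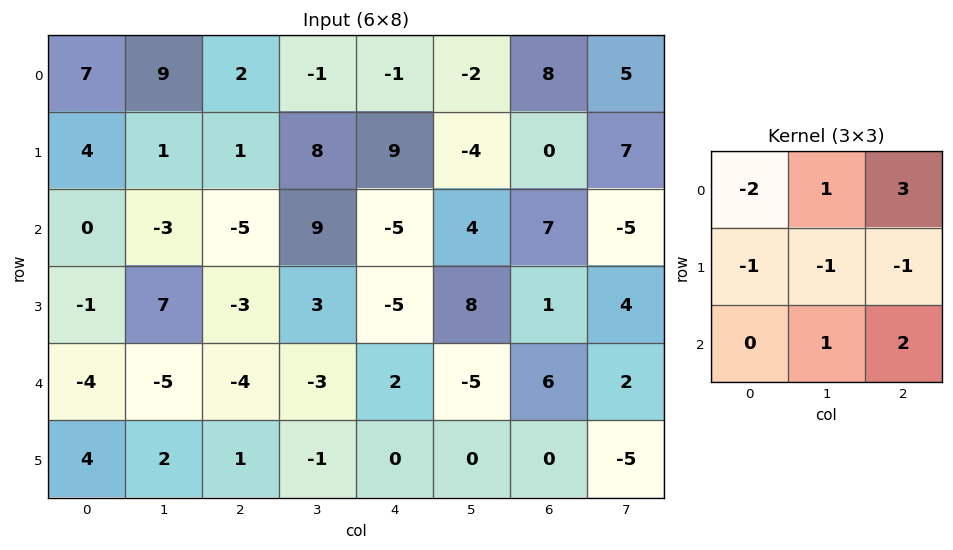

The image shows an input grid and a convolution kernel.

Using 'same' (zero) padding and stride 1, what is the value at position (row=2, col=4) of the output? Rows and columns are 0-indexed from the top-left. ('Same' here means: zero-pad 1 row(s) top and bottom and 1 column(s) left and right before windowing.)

The receptive field on the zero-padded input at this output position is [8 9 -4 / 9 -5 4 / 3 -5 8]. Elementwise product with the kernel and sum: 8·-2 + 9·1 + -4·3 + 9·-1 + -5·-1 + 4·-1 + -5·1 + 8·2.

-16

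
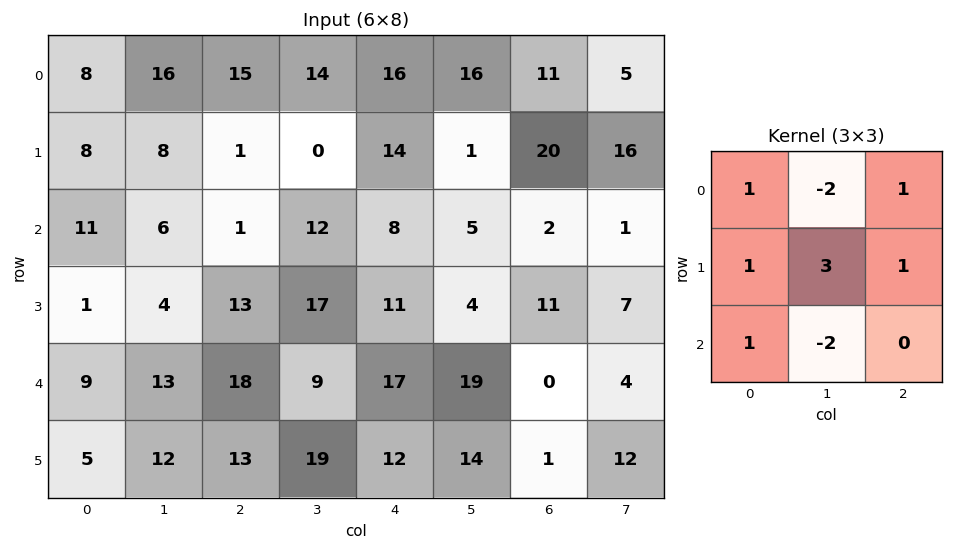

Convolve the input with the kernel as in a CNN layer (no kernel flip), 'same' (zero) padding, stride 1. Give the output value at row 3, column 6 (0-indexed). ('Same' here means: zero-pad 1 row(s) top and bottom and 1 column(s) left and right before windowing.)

65

The receptive field on the zero-padded input at this output position is [5 2 1 / 4 11 7 / 19 0 4]. Elementwise product with the kernel and sum: 5·1 + 2·-2 + 1·1 + 4·1 + 11·3 + 7·1 + 19·1 + 0·-2.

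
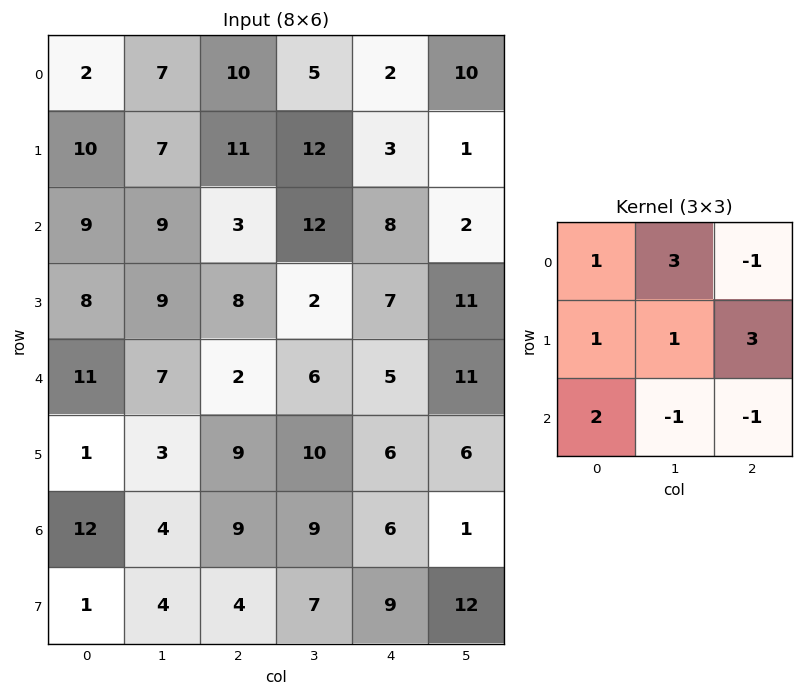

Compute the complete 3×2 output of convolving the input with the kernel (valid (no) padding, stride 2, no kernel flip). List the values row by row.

Output[0,0]: The receptive field on the input at this output position is [2 7 10 / 10 7 11 / 9 9 3]. Elementwise product with the kernel and sum: 2·1 + 7·3 + 10·-1 + 10·1 + 7·1 + 11·3 + 9·2 + 9·-1 + 3·-1.
Output[0,1]: The receptive field on the input at this output position is [10 5 2 / 11 12 3 / 3 12 8]. Elementwise product with the kernel and sum: 10·1 + 5·3 + 2·-1 + 11·1 + 12·1 + 3·3 + 3·2 + 12·-1 + 8·-1.

69 41
87 55
72 55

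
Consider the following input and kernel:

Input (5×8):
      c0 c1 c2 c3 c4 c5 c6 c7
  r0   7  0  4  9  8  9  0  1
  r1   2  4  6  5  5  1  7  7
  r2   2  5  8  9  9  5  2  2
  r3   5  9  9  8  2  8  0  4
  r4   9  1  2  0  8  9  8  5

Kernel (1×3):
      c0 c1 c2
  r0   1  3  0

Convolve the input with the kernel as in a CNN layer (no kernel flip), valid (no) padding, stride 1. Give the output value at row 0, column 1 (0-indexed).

12

The receptive field on the input at this output position is [0 4 9]. Elementwise product with the kernel and sum: 0·1 + 4·3.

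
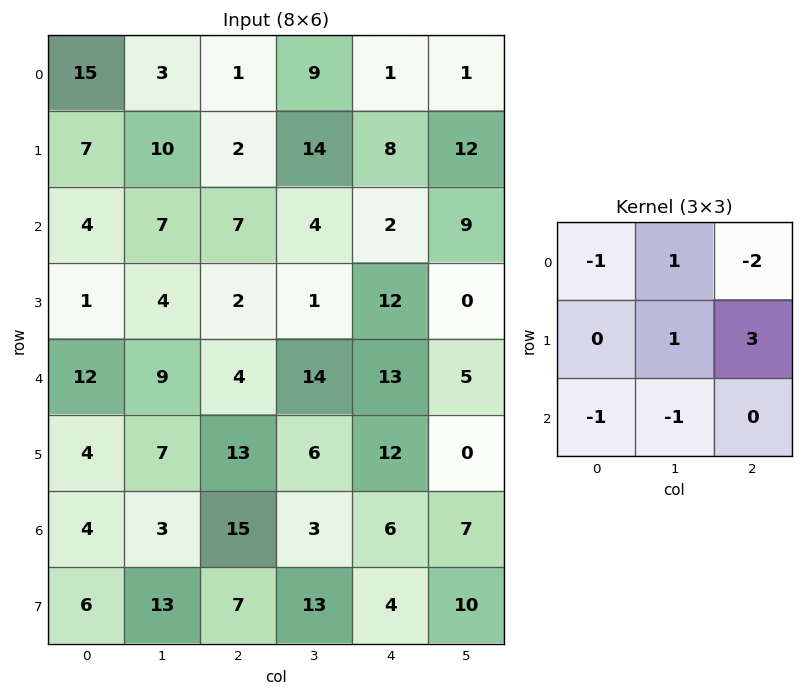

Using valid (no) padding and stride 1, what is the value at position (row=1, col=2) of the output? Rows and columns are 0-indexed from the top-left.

3

The receptive field on the input at this output position is [2 14 8 / 7 4 2 / 2 1 12]. Elementwise product with the kernel and sum: 2·-1 + 14·1 + 8·-2 + 4·1 + 2·3 + 2·-1 + 1·-1.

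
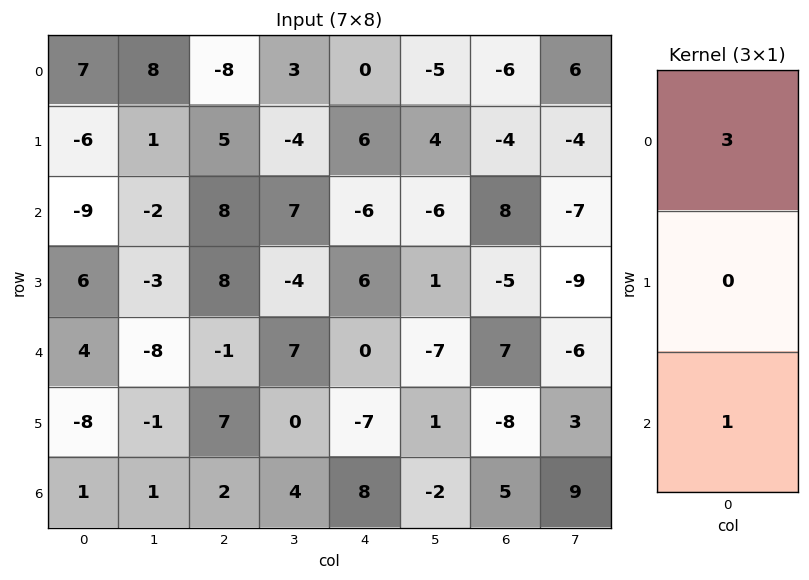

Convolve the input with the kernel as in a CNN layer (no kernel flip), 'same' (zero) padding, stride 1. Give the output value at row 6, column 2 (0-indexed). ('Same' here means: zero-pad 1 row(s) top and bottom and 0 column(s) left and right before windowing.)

21

The receptive field on the zero-padded input at this output position is [7 / 2 / 0]. Elementwise product with the kernel and sum: 7·3 + 0·1.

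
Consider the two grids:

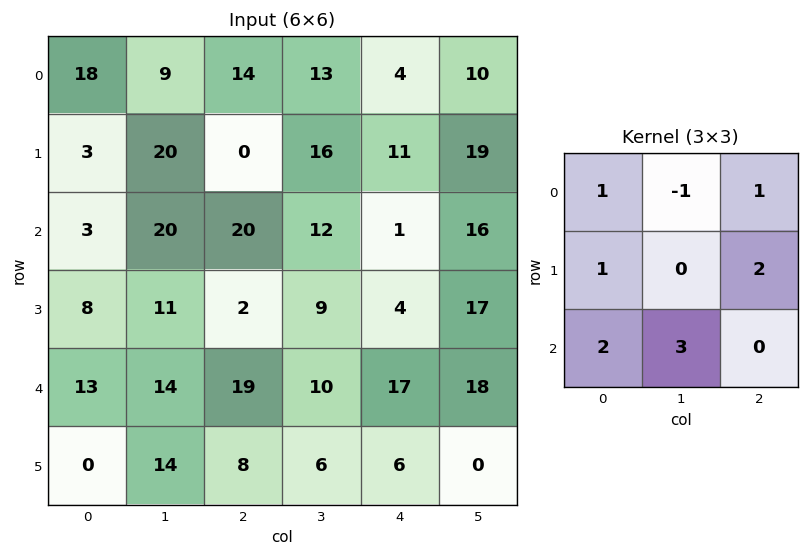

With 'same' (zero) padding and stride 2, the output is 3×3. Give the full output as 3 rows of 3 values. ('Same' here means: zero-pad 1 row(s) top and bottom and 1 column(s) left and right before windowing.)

Output[0,0]: The receptive field on the zero-padded input at this output position is [0 0 0 / 0 18 9 / 0 3 20]. Elementwise product with the kernel and sum: 0·1 + 0·-1 + 0·1 + 0·1 + 9·2 + 0·2 + 3·3.
Output[0,1]: The receptive field on the zero-padded input at this output position is [0 0 0 / 9 14 13 / 20 0 16]. Elementwise product with the kernel and sum: 0·1 + 0·-1 + 0·1 + 9·1 + 13·2 + 20·2 + 0·3.

27 75 98
81 108 98
31 104 98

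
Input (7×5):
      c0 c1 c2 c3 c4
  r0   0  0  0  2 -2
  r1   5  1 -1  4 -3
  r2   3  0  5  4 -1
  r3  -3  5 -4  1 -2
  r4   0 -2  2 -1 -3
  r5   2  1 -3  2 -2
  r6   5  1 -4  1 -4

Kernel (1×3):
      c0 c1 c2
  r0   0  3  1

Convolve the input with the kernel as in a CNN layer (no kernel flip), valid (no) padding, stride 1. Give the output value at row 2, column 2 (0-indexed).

11

The receptive field on the input at this output position is [5 4 -1]. Elementwise product with the kernel and sum: 4·3 + -1·1.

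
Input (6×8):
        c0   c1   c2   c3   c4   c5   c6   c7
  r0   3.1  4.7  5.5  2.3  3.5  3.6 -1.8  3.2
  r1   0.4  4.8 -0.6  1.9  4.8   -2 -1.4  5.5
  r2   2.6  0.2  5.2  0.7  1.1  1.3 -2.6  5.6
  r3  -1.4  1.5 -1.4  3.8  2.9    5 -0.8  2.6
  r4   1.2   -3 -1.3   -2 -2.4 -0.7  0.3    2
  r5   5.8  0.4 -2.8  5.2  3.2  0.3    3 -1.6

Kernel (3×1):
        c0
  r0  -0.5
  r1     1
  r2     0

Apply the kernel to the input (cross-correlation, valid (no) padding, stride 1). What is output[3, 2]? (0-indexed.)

-0.6

The receptive field on the input at this output position is [-1.4 / -1.3 / -2.8]. Elementwise product with the kernel and sum: -1.4·-0.5 + -1.3·1.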